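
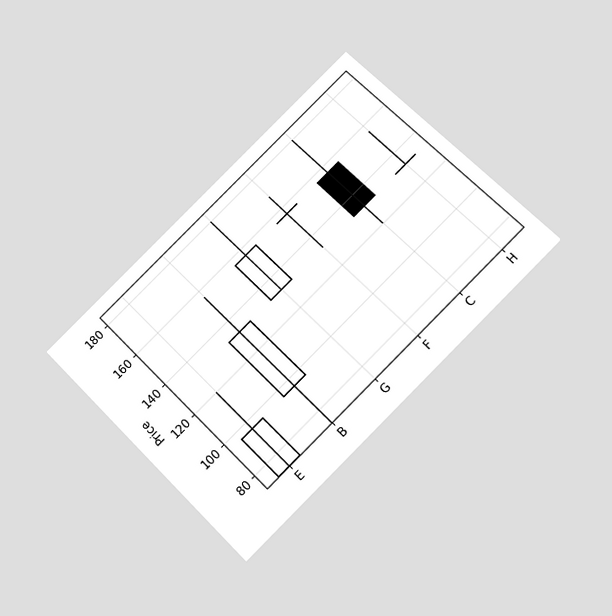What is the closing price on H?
The chart is tilted about 45° counter-clockwise and viewed slightly from below. The H candle closes at 132.

132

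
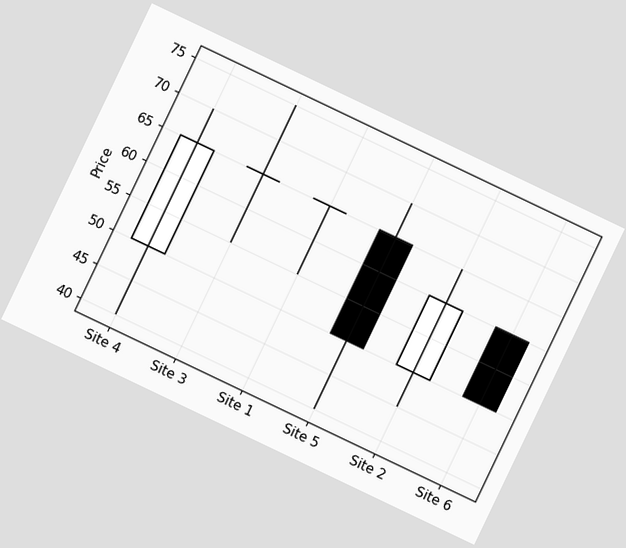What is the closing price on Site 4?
The chart is tilted about 26° clockwise. The Site 4 candle closes at 65.

65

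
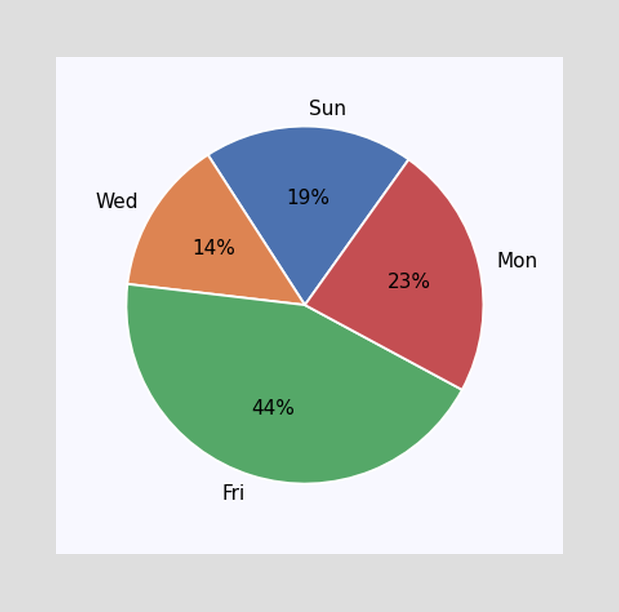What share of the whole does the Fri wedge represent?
The Fri slice takes up 44% of the pie.

44%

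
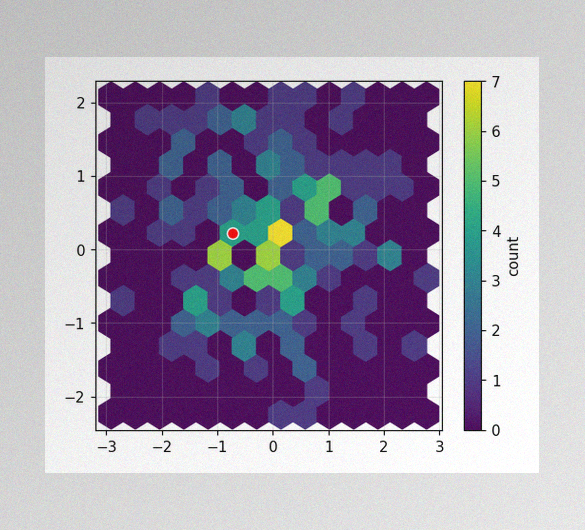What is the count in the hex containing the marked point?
The image has some photo noise and uneven lighting. The marked hex reads 4 on the colorbar.

4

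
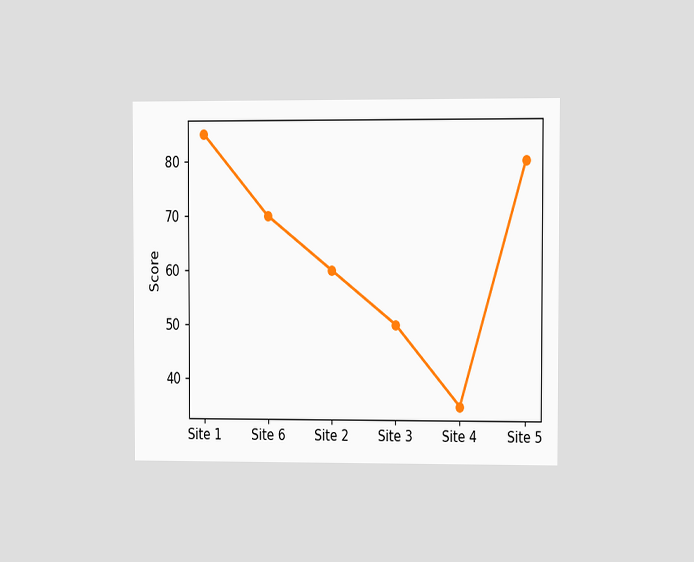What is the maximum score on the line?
The chart is viewed at a slight angle. The highest point is at Site 1, and reading across to the y-axis gives 85.

85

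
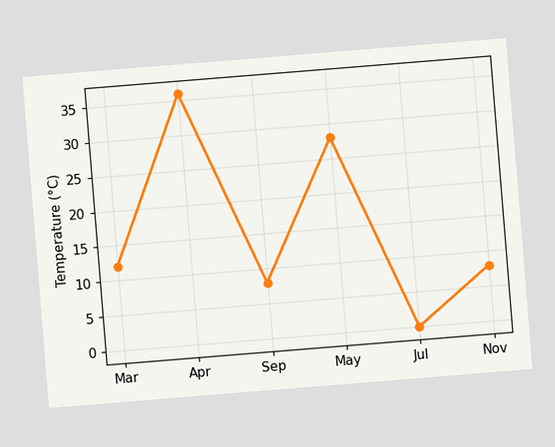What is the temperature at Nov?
The chart is tilted about 5° counter-clockwise. At Nov, the line is at 8°C.

8°C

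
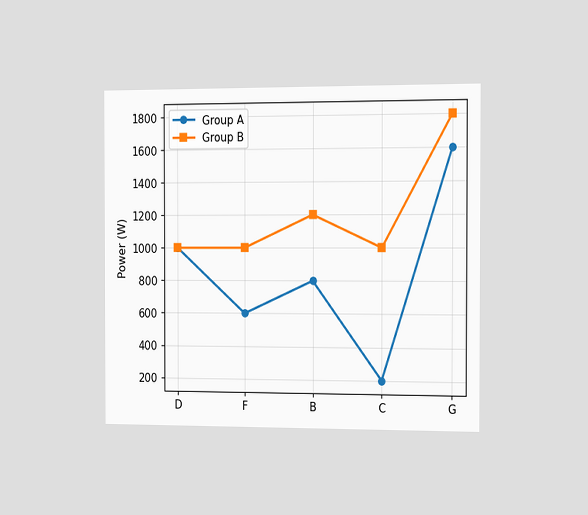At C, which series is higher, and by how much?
The chart is viewed slightly from the right. At C, Group B sits above the other line by 800W.

Group B, by 800W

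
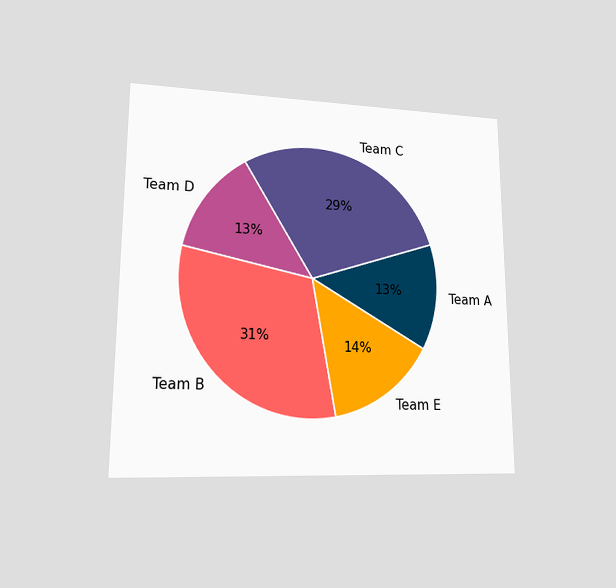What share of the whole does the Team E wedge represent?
The chart is viewed at a slight angle. The Team E slice takes up 14% of the pie.

14%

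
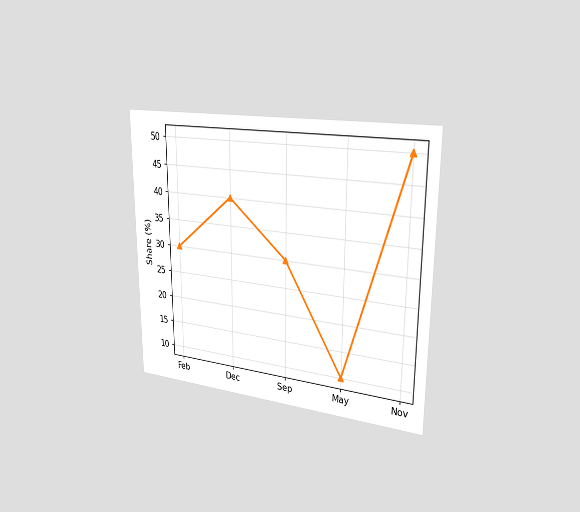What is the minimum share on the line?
The chart is viewed slightly from the right. The lowest point is at May, and reading across to the y-axis gives 10%.

10%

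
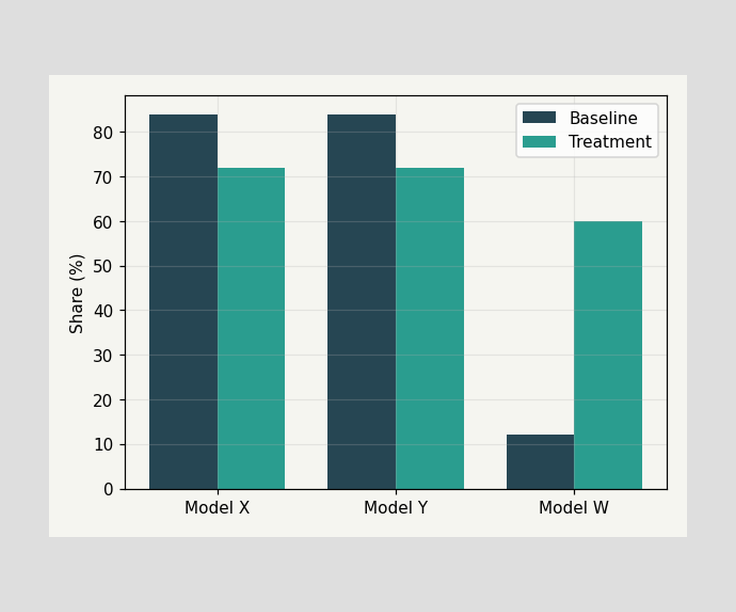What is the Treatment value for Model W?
60%

The Treatment bar at Model W reaches 60% on the y-axis.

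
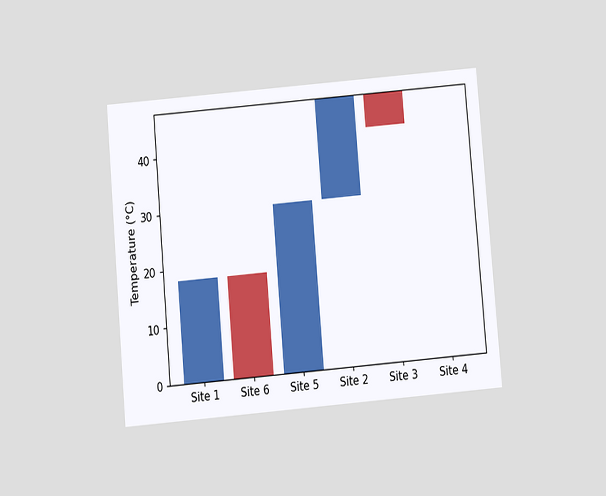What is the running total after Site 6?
The chart is tilted about 5° counter-clockwise and viewed slightly from below. After Site 6 the running total reaches 0°C.

0°C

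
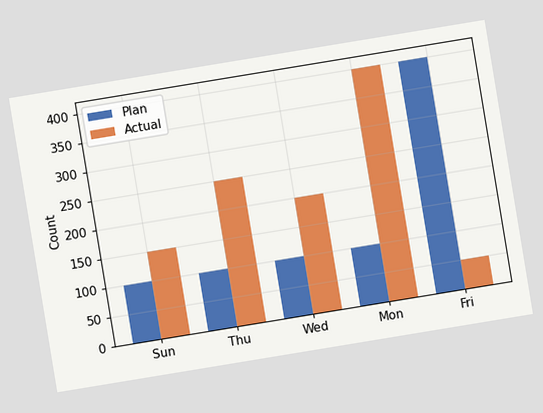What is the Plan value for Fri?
The chart is tilted about 9° counter-clockwise. The Plan bar at Fri reaches 400 on the y-axis.

400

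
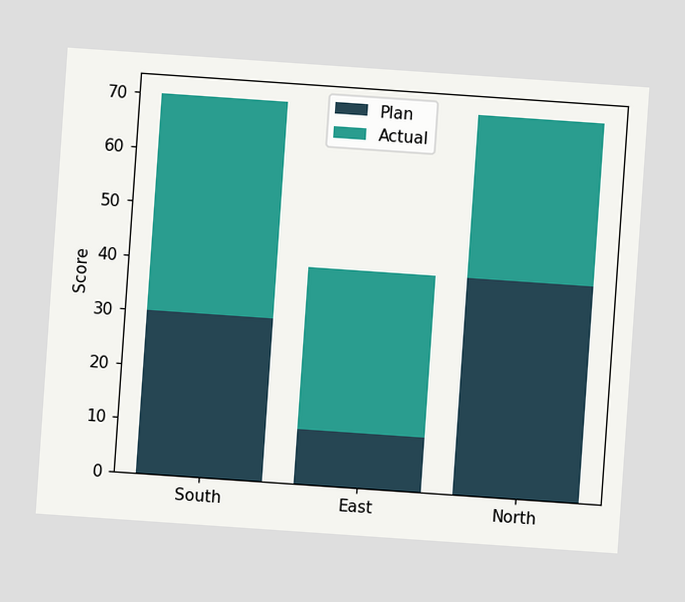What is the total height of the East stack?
40

The chart is tilted about 4° clockwise. The East stack's top reaches 40 on the y-axis.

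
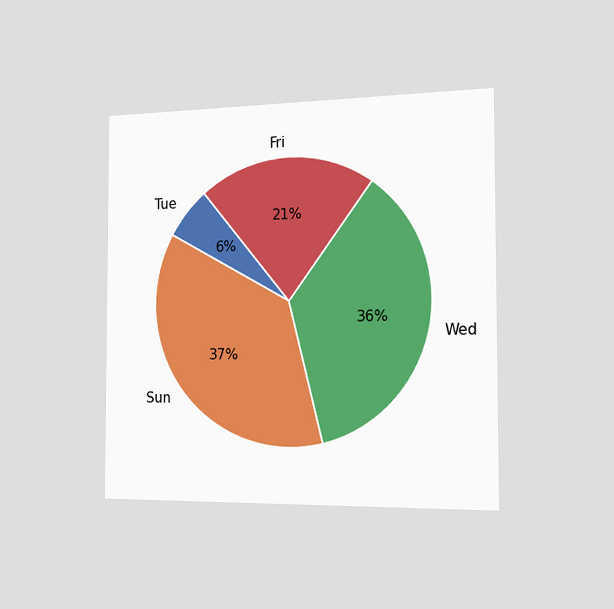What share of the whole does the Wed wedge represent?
36%

The chart is viewed slightly from the right. The Wed slice takes up 36% of the pie.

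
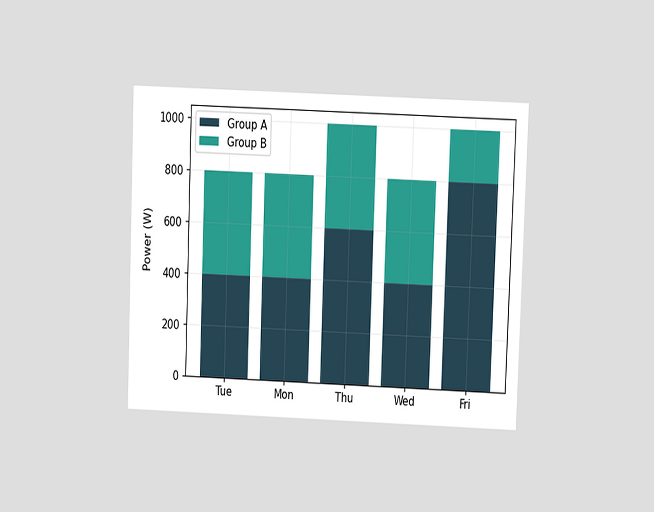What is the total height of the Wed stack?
The chart is tilted about 2° clockwise and viewed at a slight angle. The Wed stack's top reaches 800W on the y-axis.

800W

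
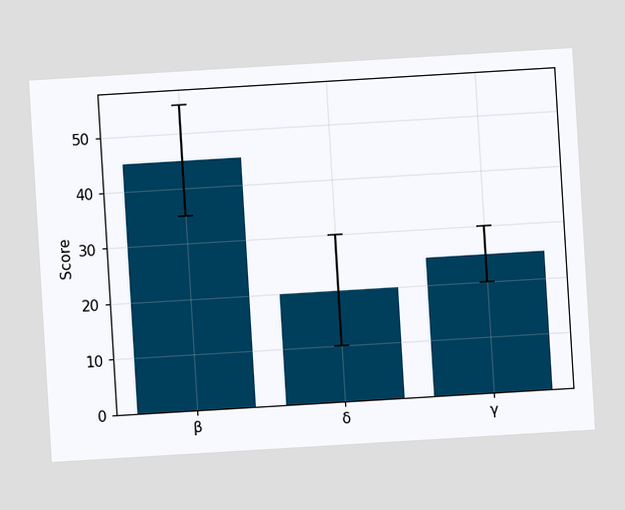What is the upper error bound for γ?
30

The chart is tilted about 3° counter-clockwise. The γ bar's upper whisker reaches 30.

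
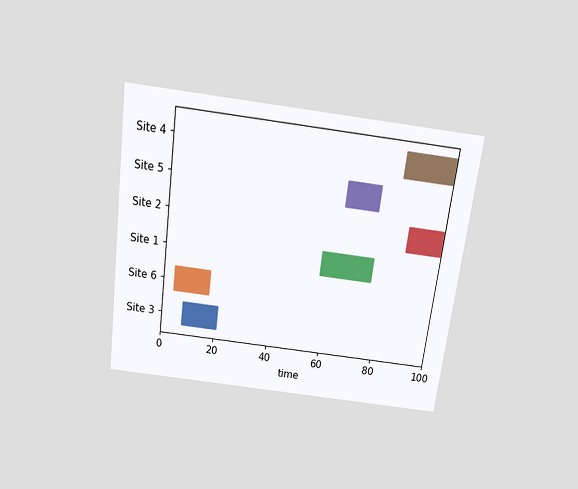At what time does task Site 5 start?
63

The chart is tilted about 7° clockwise and viewed slightly from above. The Site 5 bar begins at t=63.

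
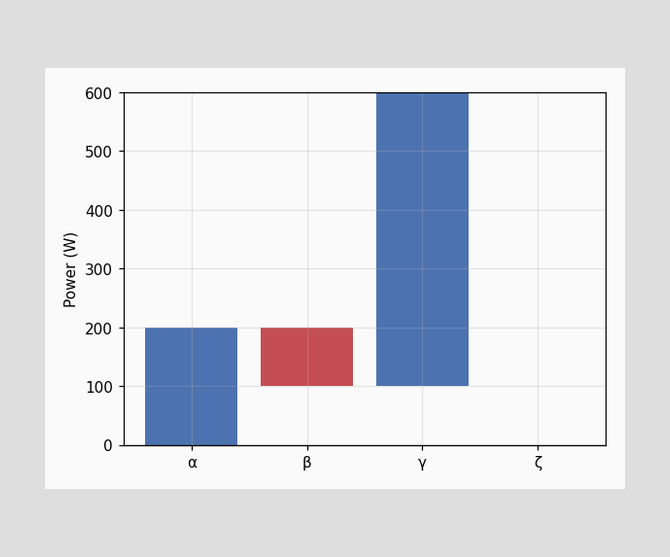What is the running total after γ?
After γ the running total reaches 600W.

600W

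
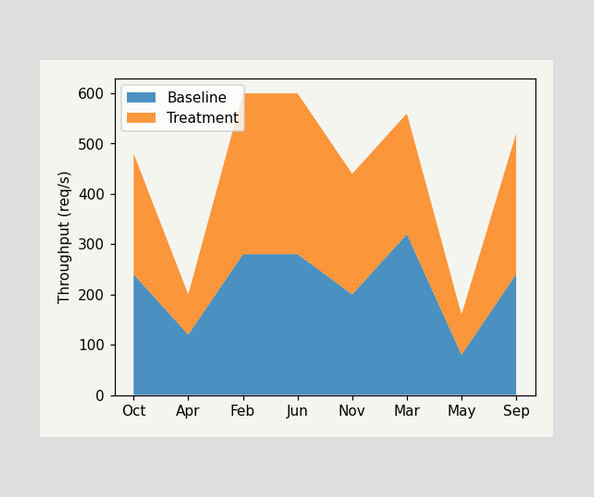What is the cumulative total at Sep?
The stacked total at Sep reaches 520req/s.

520req/s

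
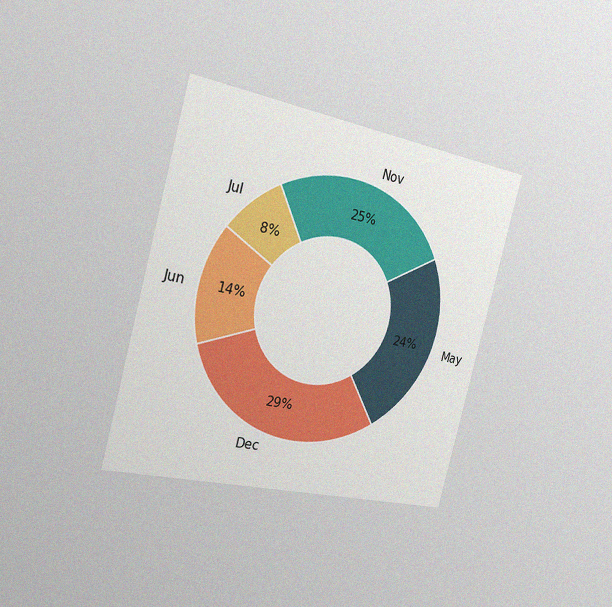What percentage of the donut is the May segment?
The chart is tilted about 15° clockwise and viewed slightly from the left, with some photo noise. The May segment takes up 24% of the ring.

24%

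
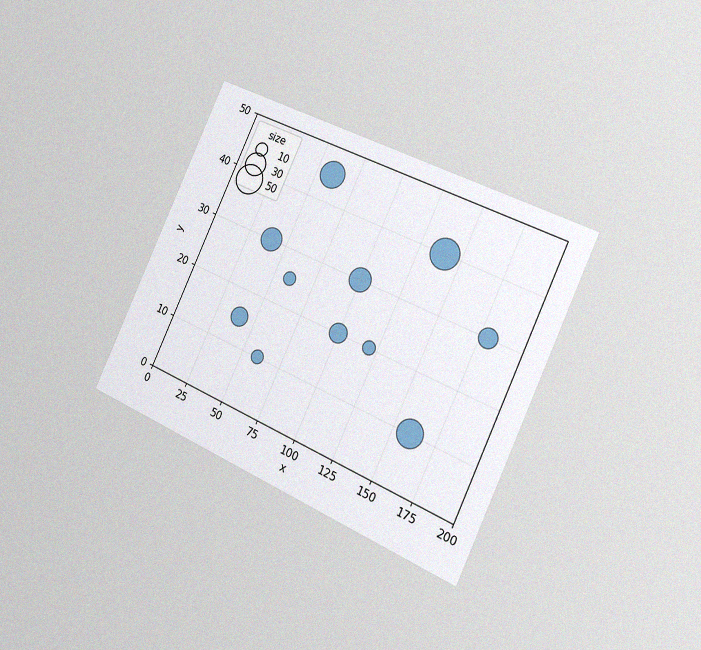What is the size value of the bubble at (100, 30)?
The chart is tilted about 25° clockwise and viewed slightly from the right, with some photo noise. Matching the bubble at (100, 30) against the size legend gives 30.

30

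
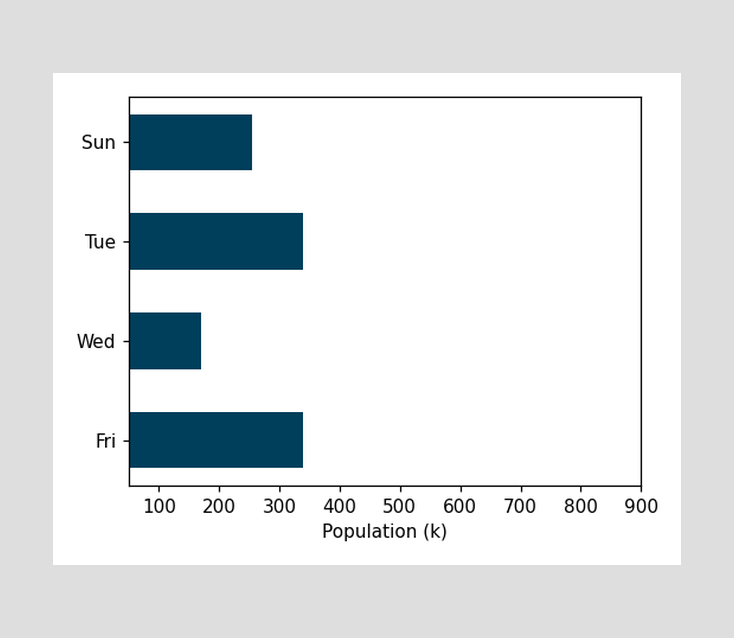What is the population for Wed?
Reading along the chart's x-axis, the Wed bar reaches 170k.

170k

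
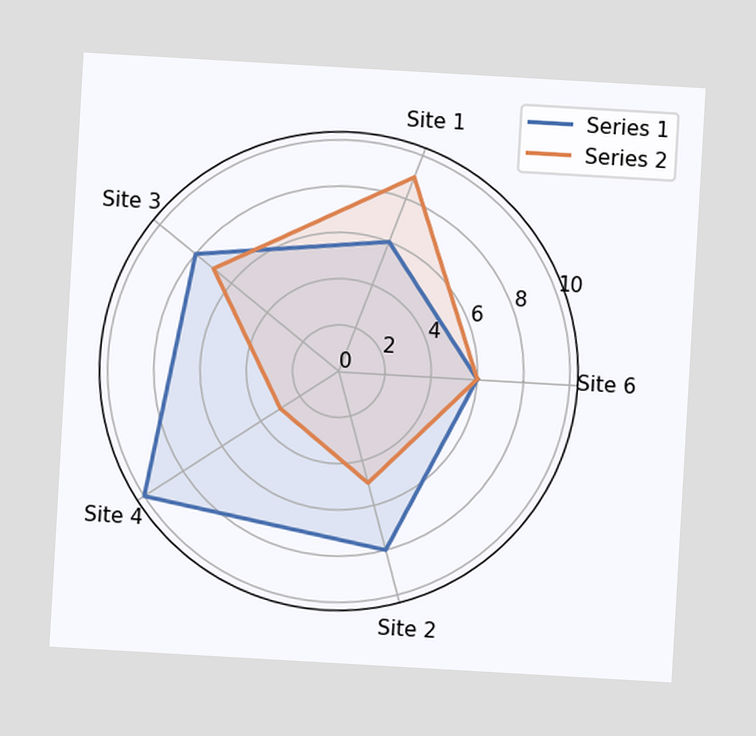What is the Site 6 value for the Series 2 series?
The chart is tilted about 3° clockwise. On the Site 6 axis, Series 2 reaches 6.

6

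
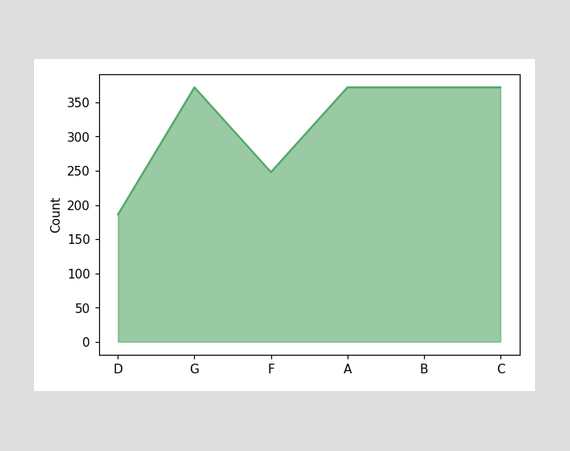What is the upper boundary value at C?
372

At C the upper boundary is at 372.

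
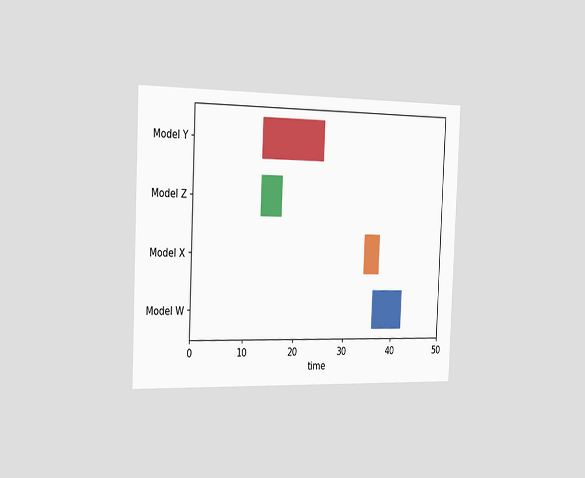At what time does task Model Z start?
The chart is tilted about 2° clockwise and viewed slightly from the left. The Model Z bar begins at t=13.

13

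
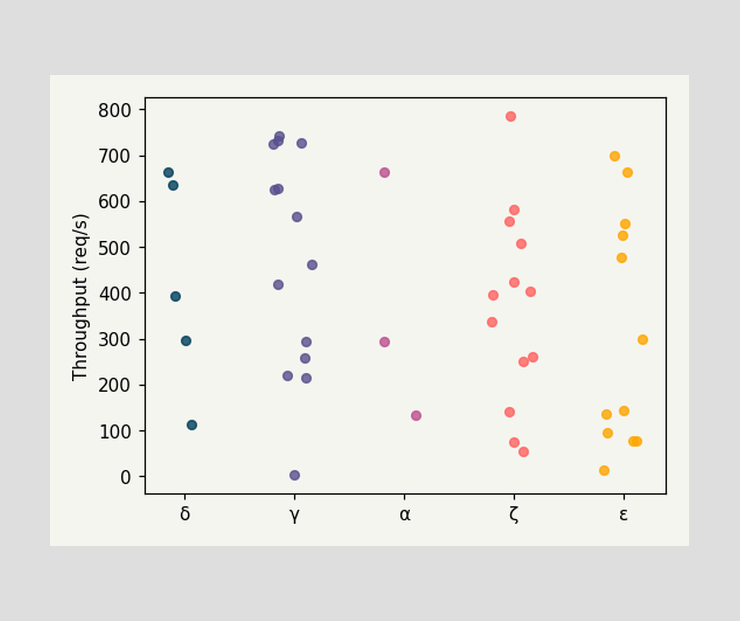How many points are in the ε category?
12

Counting the markers in the ε column gives 12.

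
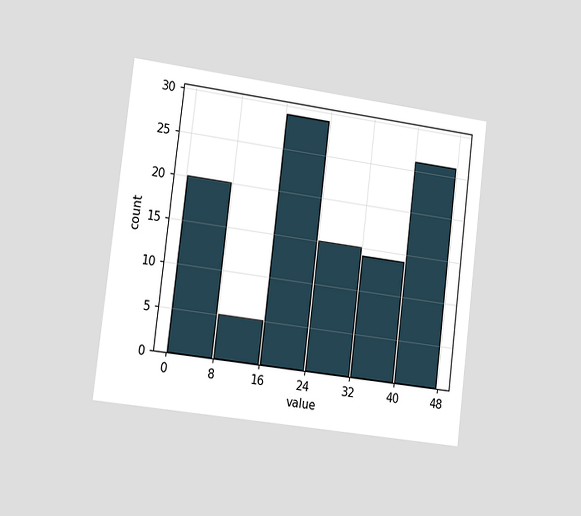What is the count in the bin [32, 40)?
14

The chart is tilted about 7° clockwise and viewed slightly from the left. The [32, 40) bin has height 14.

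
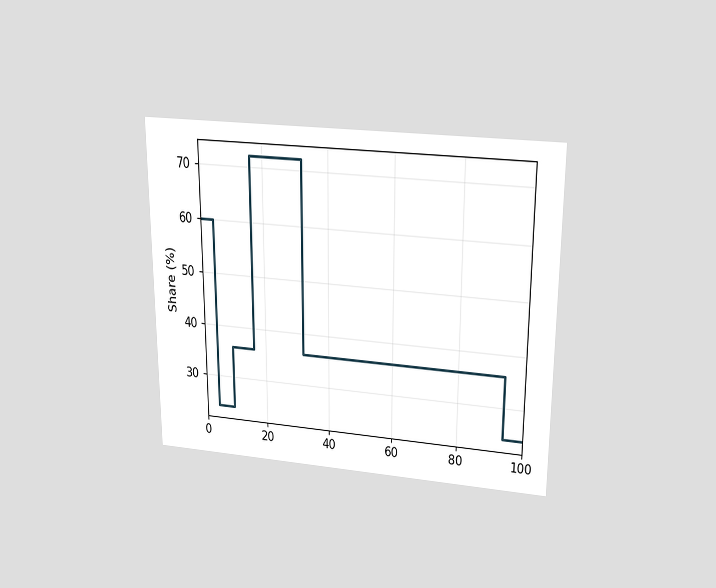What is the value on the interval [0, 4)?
60%

The chart is viewed slightly from above. On [0, 4) the step sits at 60%.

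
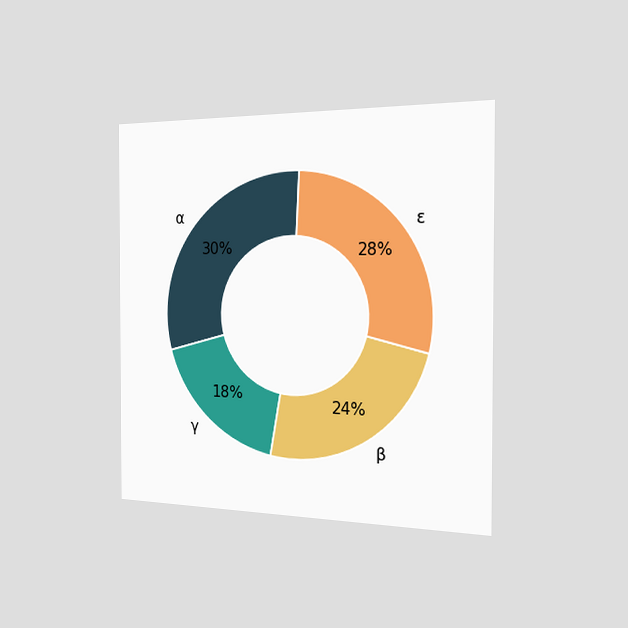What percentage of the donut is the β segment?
24%

The chart is viewed slightly from the right. The β segment takes up 24% of the ring.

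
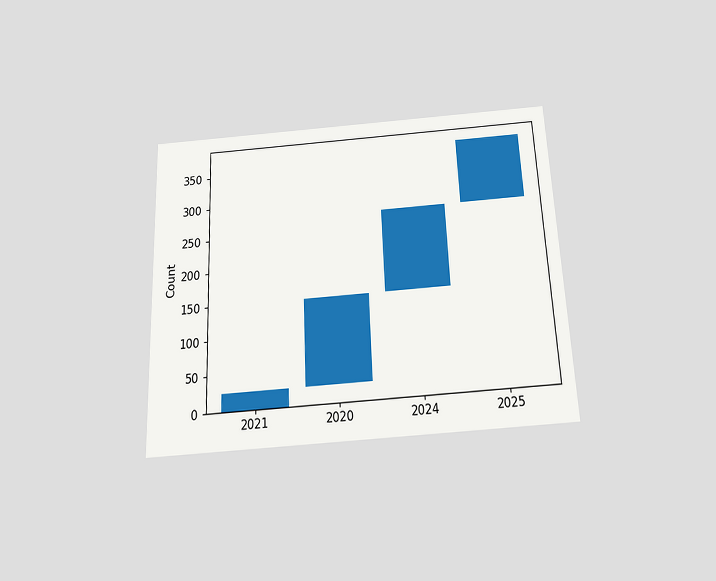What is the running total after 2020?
The chart is tilted about 2° counter-clockwise and viewed slightly from below. After 2020 the running total reaches 150.

150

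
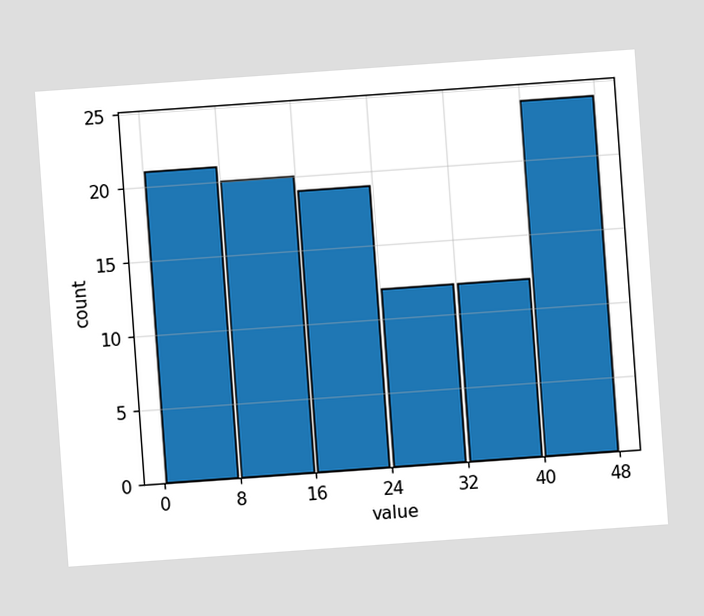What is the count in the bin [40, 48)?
The chart is tilted about 4° counter-clockwise. The [40, 48) bin has height 24.

24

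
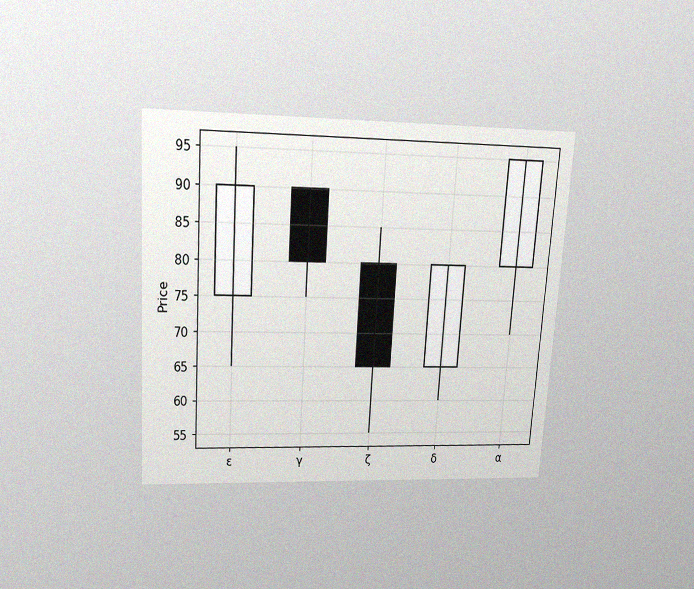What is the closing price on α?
95

The chart is tilted about 4° clockwise and viewed slightly from above, with some photo noise. The α candle closes at 95.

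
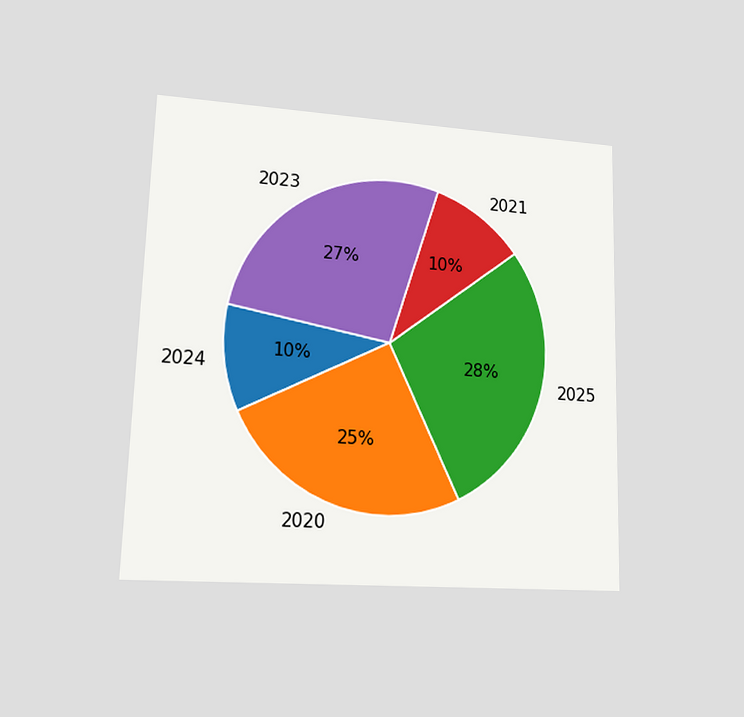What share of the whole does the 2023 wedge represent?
27%

The chart is viewed at a slight angle. The 2023 slice takes up 27% of the pie.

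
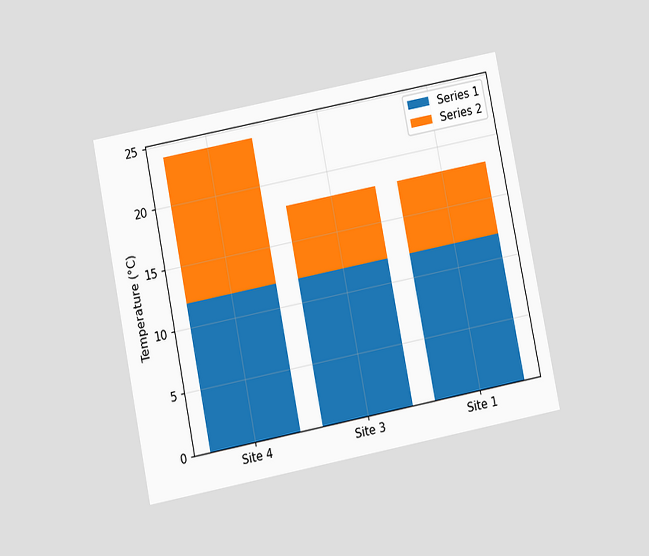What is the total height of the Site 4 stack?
The chart is tilted about 11° counter-clockwise and viewed slightly from below. The Site 4 stack's top reaches 24°C on the y-axis.

24°C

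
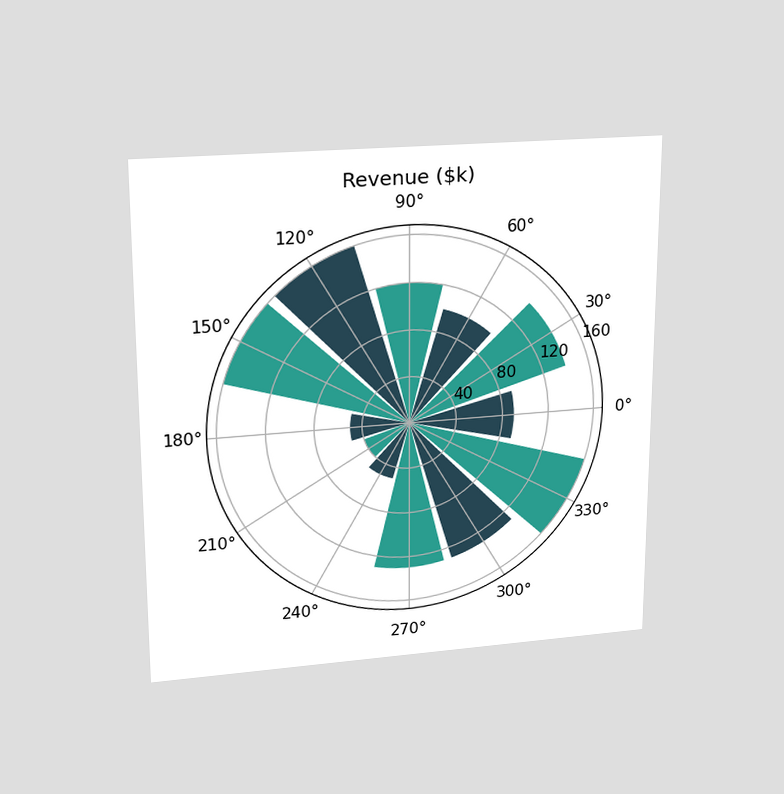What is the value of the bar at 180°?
$50k

The chart is viewed slightly from above. The bar at 180° reaches $50k on the radial axis.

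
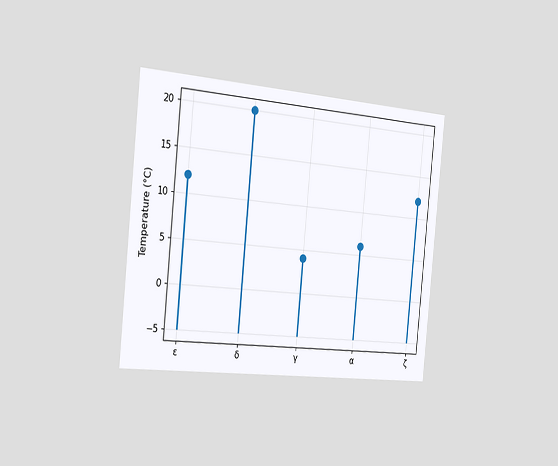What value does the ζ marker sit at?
12°C

The chart is tilted about 6° clockwise and viewed slightly from the left. The ζ marker sits at 12°C.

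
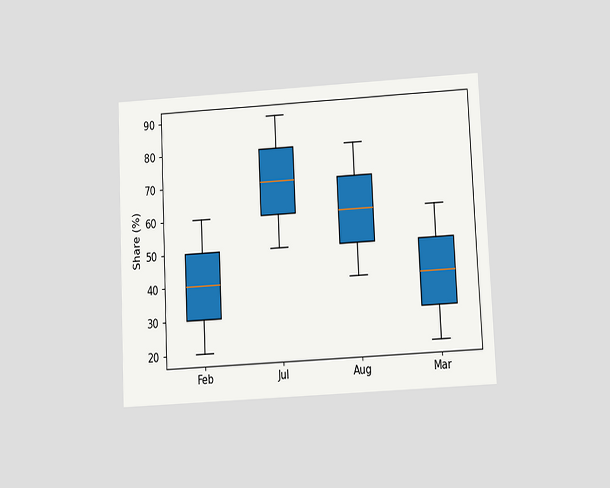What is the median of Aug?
The chart is tilted about 3° counter-clockwise and viewed slightly from below. The median line in the Aug box sits at 60%.

60%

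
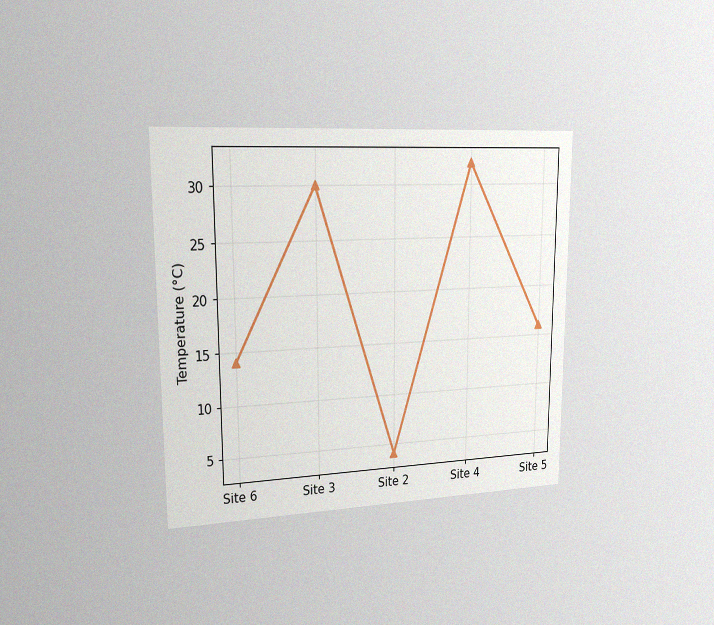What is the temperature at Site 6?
The chart is viewed slightly from the left, with some photo noise. At Site 6, the line is at 14°C.

14°C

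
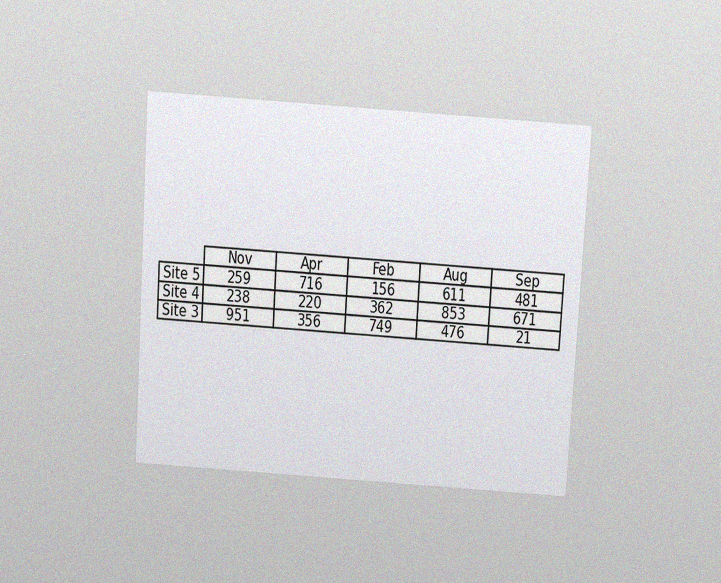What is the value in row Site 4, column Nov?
The chart is tilted about 4° clockwise and viewed slightly from above, with some photo noise. The (Site 4, Nov) cell reads 238.

238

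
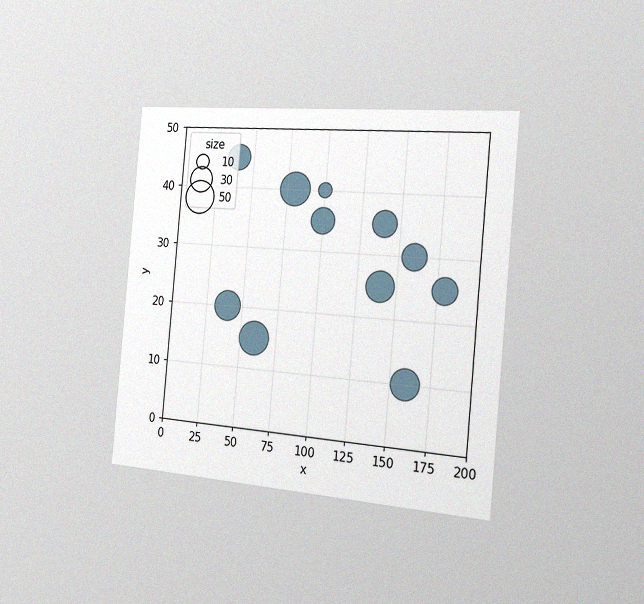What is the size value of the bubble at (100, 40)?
10

The chart is tilted about 5° clockwise and viewed slightly from the right, with some photo noise. Matching the bubble at (100, 40) against the size legend gives 10.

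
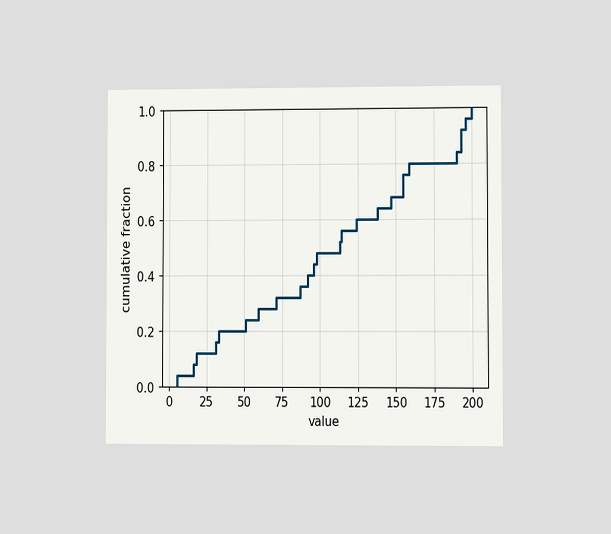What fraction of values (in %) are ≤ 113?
The chart is viewed at a slight angle. At x=113 the ECDF step is at 52%.

52%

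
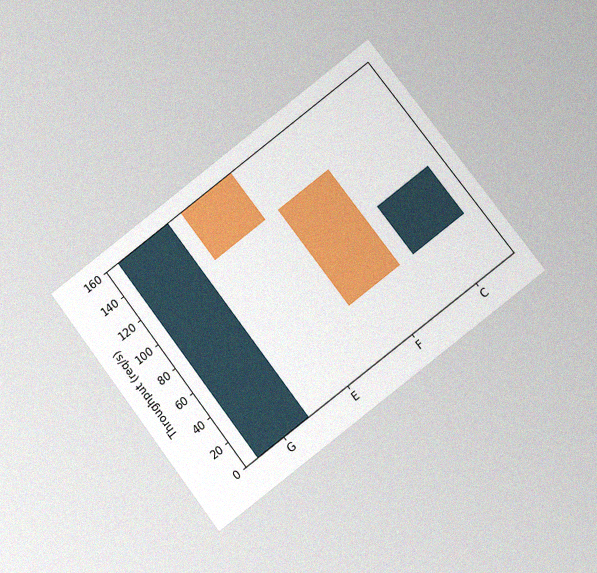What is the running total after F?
40req/s

The chart is tilted about 37° counter-clockwise and viewed at a slight angle, with some photo noise. After F the running total reaches 40req/s.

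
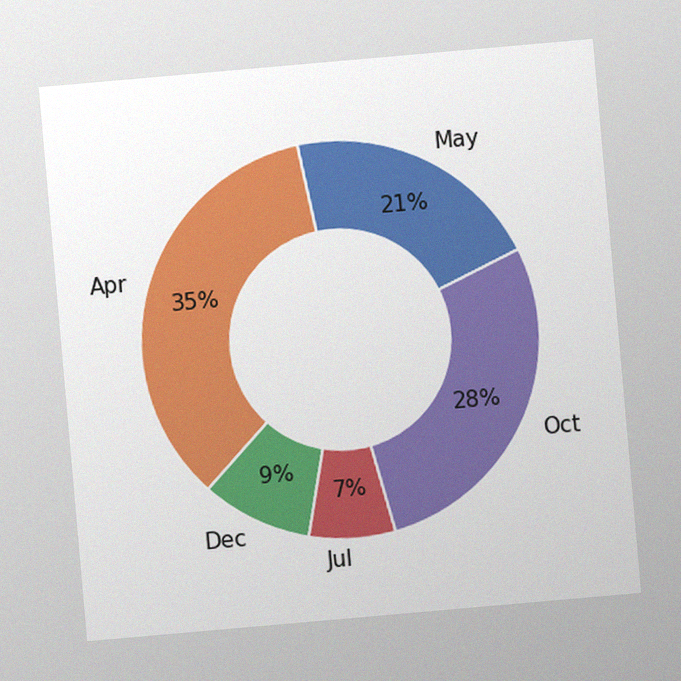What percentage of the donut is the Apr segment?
35%

The chart is tilted about 5° counter-clockwise, with some photo noise. The Apr segment takes up 35% of the ring.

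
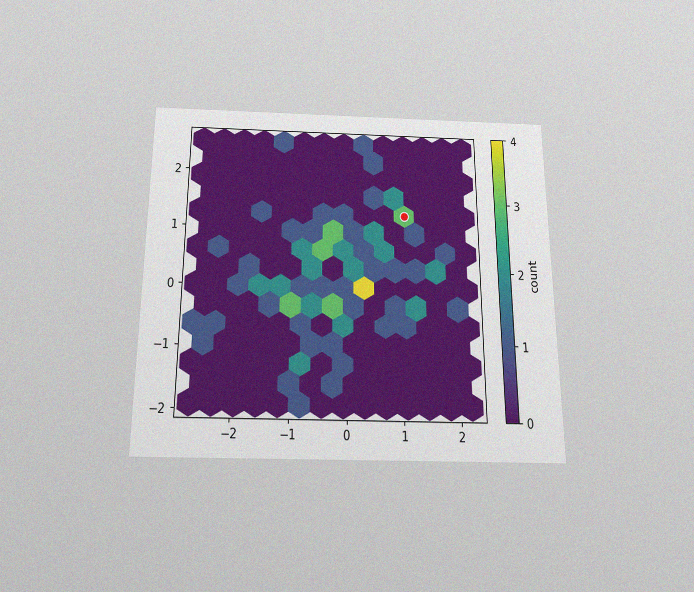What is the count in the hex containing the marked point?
The chart is viewed slightly from below, with some photo noise. The marked hex reads 3 on the colorbar.

3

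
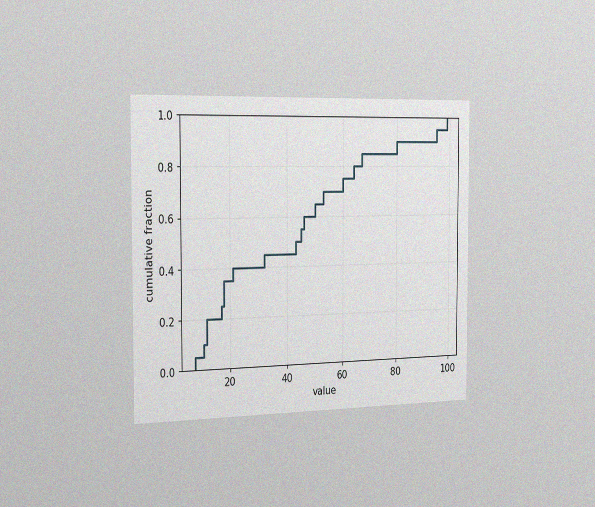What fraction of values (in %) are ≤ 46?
The chart is viewed slightly from the left, with some photo noise. At x=46 the ECDF step is at 60%.

60%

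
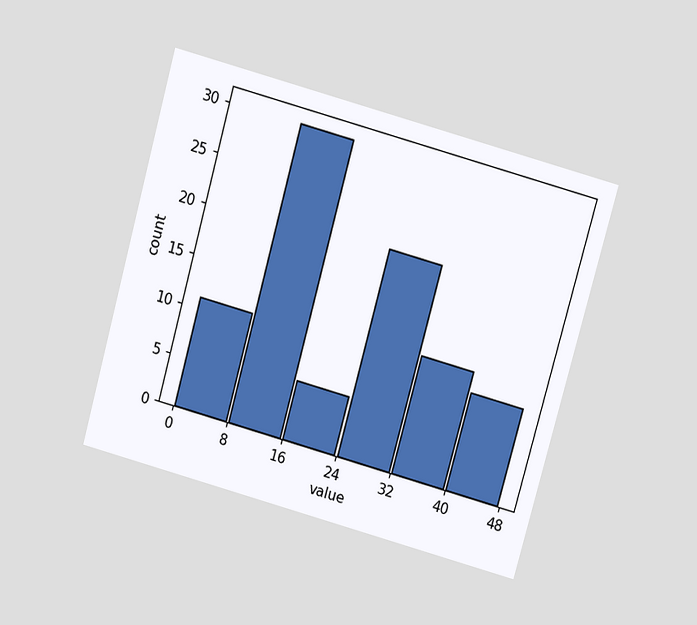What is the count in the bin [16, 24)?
6

The chart is tilted about 15° clockwise and viewed slightly from above. The [16, 24) bin has height 6.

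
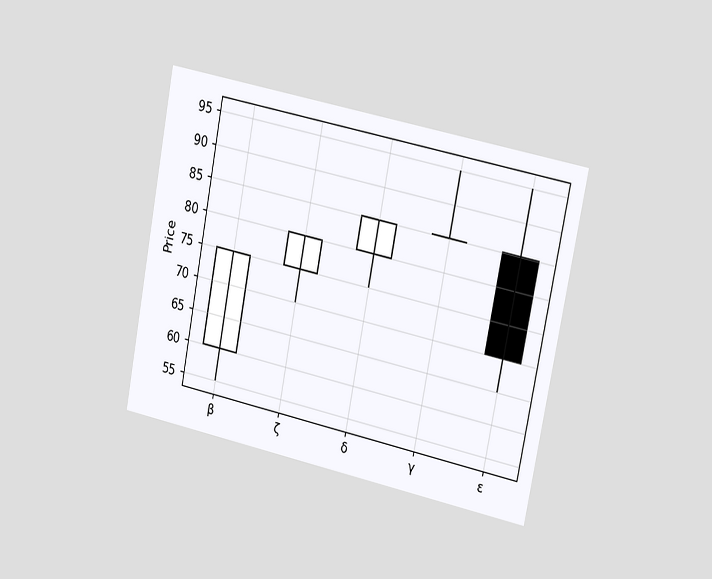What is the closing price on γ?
85

The chart is tilted about 11° clockwise and viewed slightly from the right. The γ candle closes at 85.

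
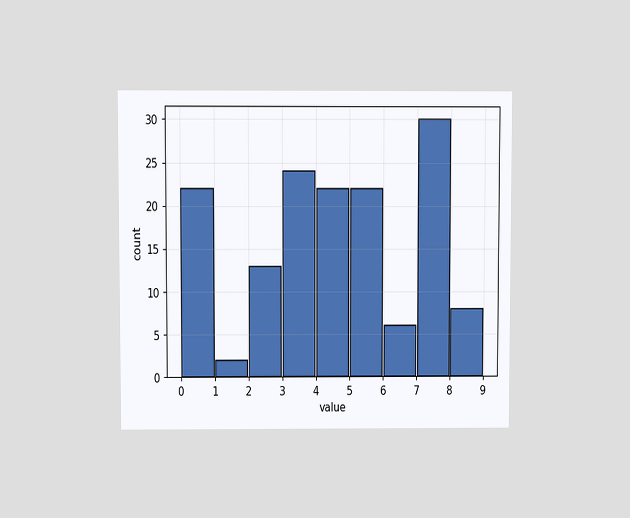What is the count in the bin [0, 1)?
22

The chart is viewed at a slight angle. The [0, 1) bin has height 22.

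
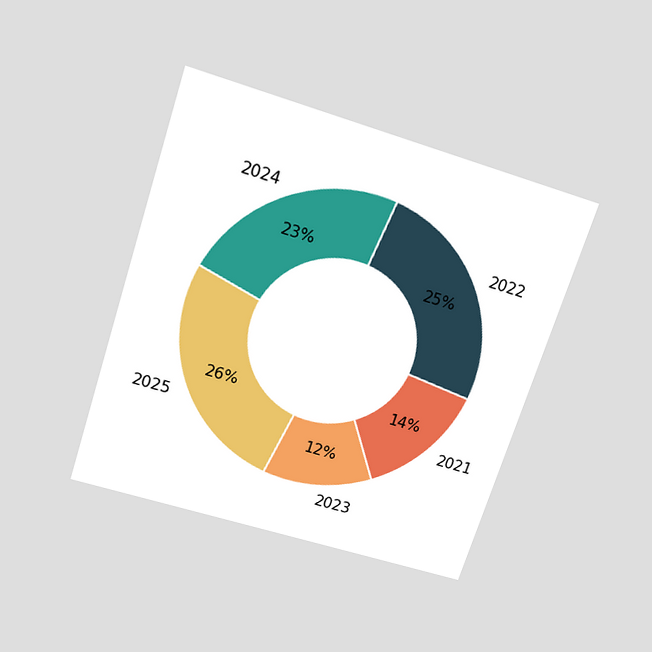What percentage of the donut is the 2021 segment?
14%

The chart is tilted about 18° clockwise and viewed slightly from above. The 2021 segment takes up 14% of the ring.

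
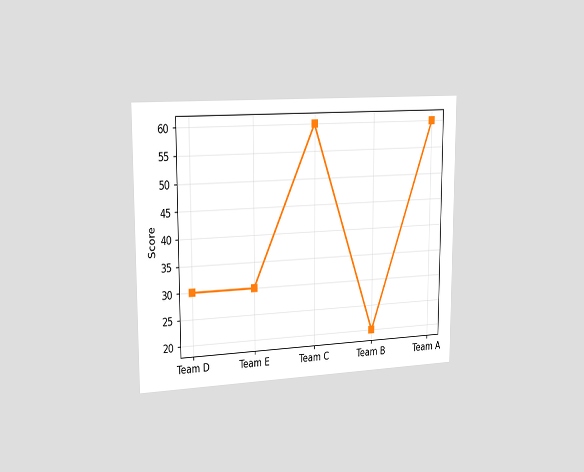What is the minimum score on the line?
The chart is viewed slightly from the left. The lowest point is at Team B, and reading across to the y-axis gives 20.

20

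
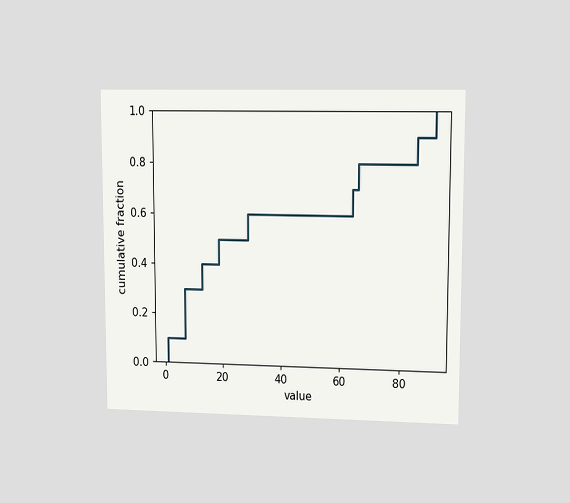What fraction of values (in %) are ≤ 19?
50%

The chart is viewed at a slight angle. At x=19 the ECDF step is at 50%.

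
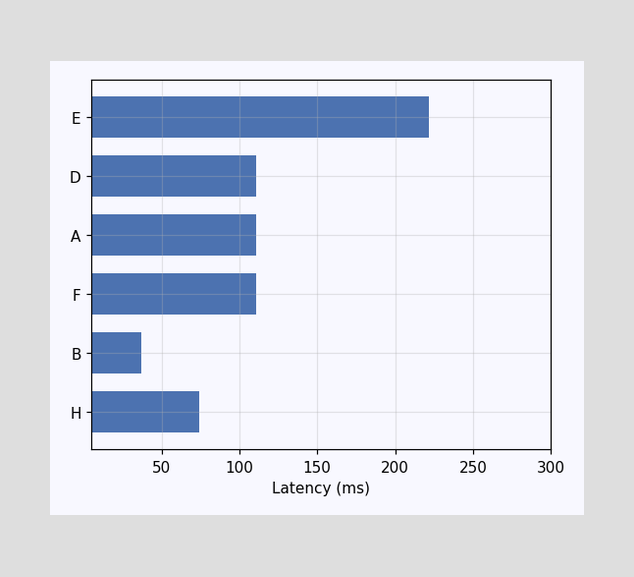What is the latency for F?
111ms

Reading along the chart's x-axis, the F bar reaches 111ms.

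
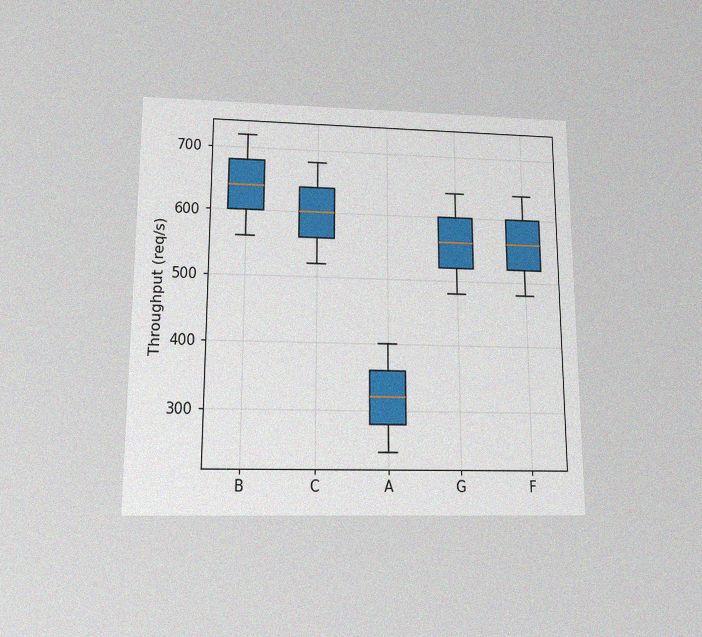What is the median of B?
640req/s

The chart is viewed slightly from below, with some photo noise. The median line in the B box sits at 640req/s.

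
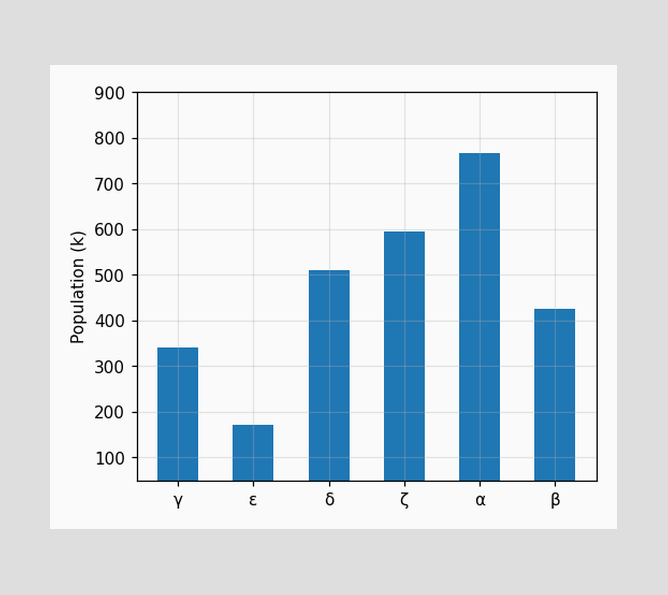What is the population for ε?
170k

Reading along the chart's y-axis, the ε bar reaches 170k.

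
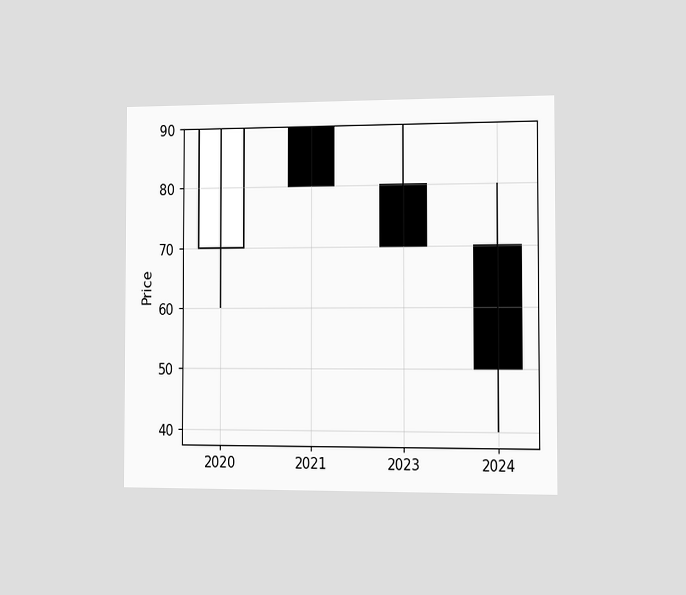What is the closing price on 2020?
The chart is viewed slightly from the right. The 2020 candle closes at 90.

90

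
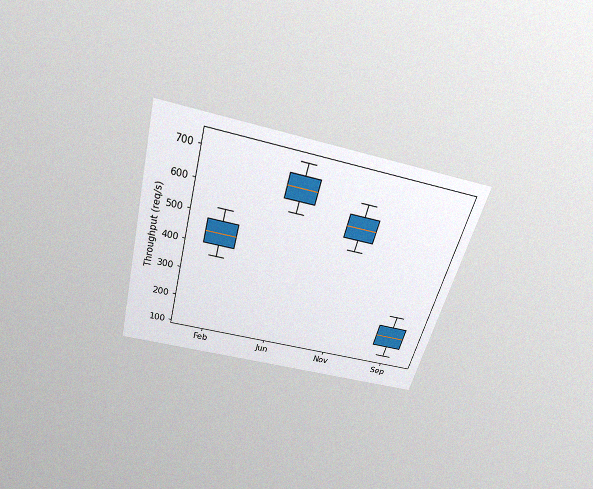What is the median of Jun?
The chart is tilted about 15° clockwise and viewed slightly from above, with some photo noise. The median line in the Jun box sits at 640req/s.

640req/s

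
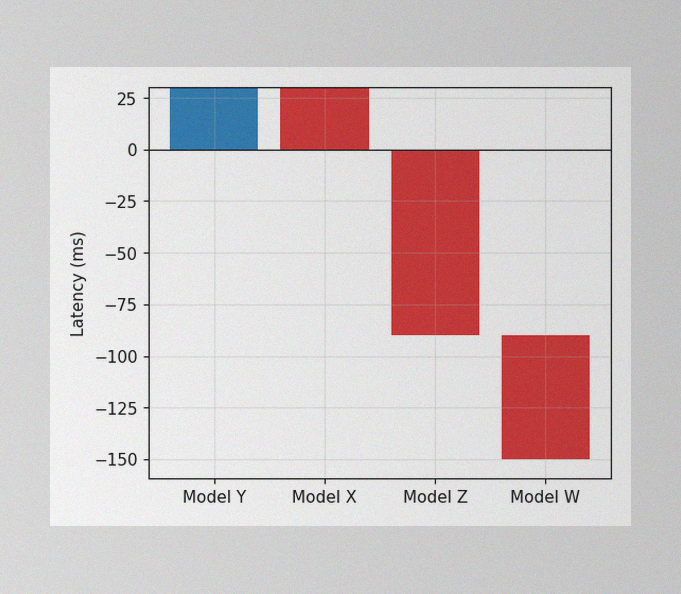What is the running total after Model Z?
The image has some photo noise and uneven lighting. After Model Z the running total reaches -90ms.

-90ms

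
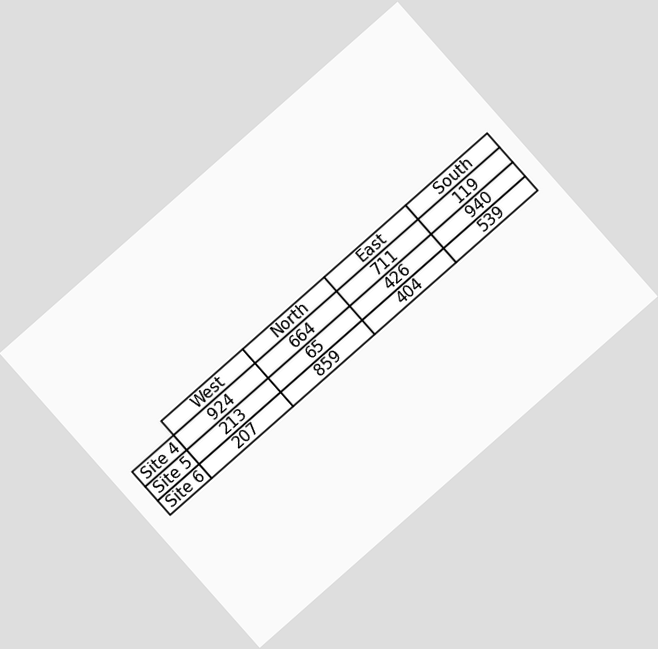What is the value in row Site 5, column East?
The chart is tilted about 41° counter-clockwise. The (Site 5, East) cell reads 426.

426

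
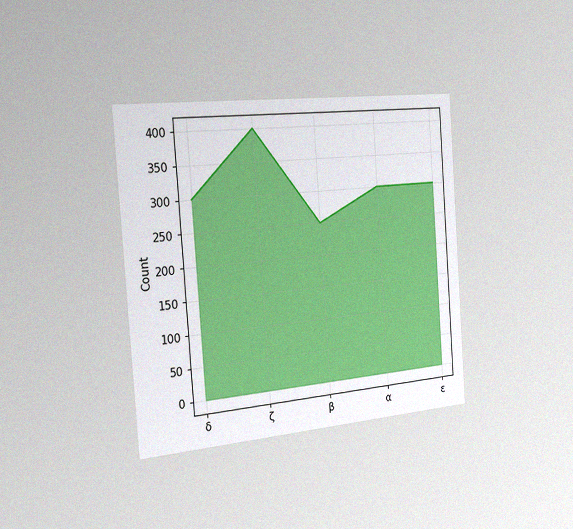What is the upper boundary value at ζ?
The chart is tilted about 4° counter-clockwise and viewed slightly from the left, with some photo noise. At ζ the upper boundary is at 400.

400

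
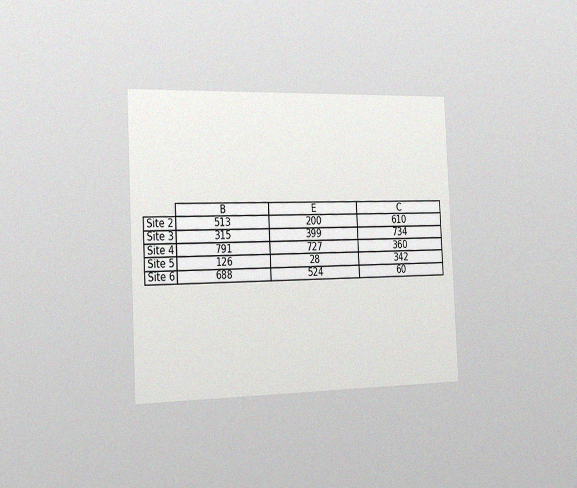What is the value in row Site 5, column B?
126

The chart is tilted about 3° counter-clockwise and viewed slightly from the left, with some photo noise. The (Site 5, B) cell reads 126.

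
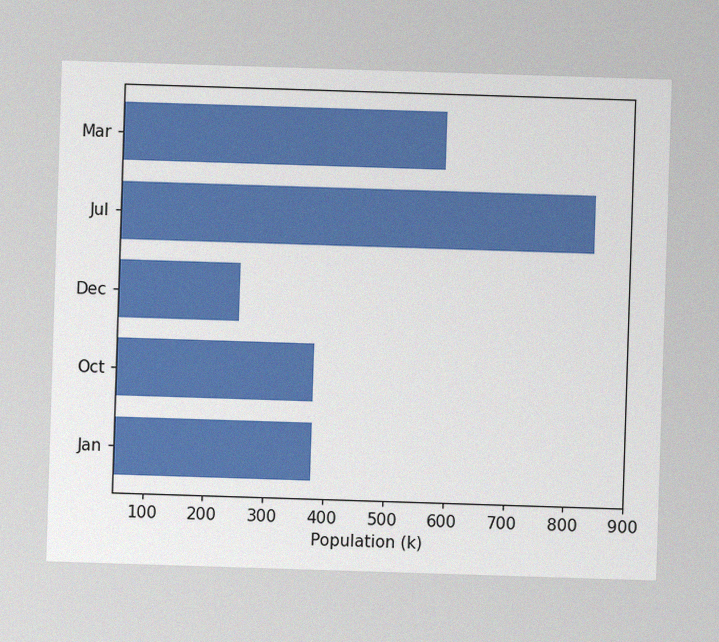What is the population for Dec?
The image has some photo noise and uneven lighting. Reading along the chart's x-axis, the Dec bar reaches 252k.

252k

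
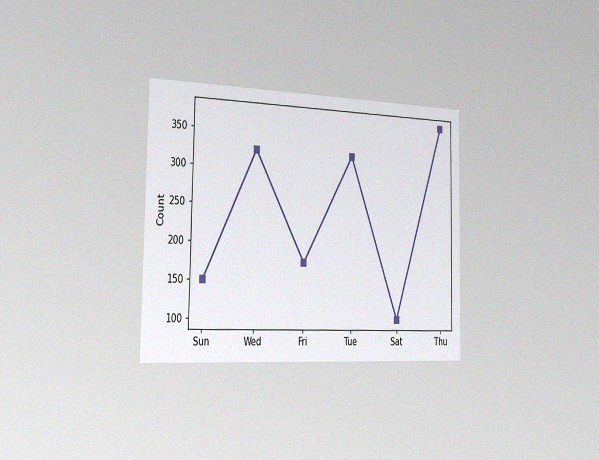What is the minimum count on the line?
100

The chart is viewed slightly from the left, with some photo noise. The lowest point is at Sat, and reading across to the y-axis gives 100.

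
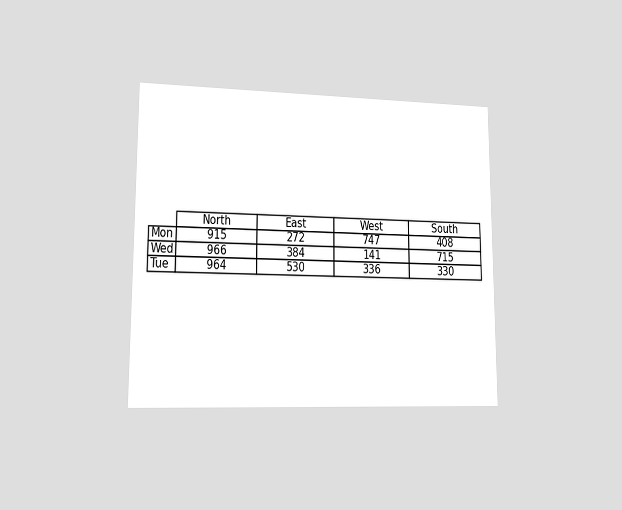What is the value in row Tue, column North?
964

The chart is viewed at a slight angle. The (Tue, North) cell reads 964.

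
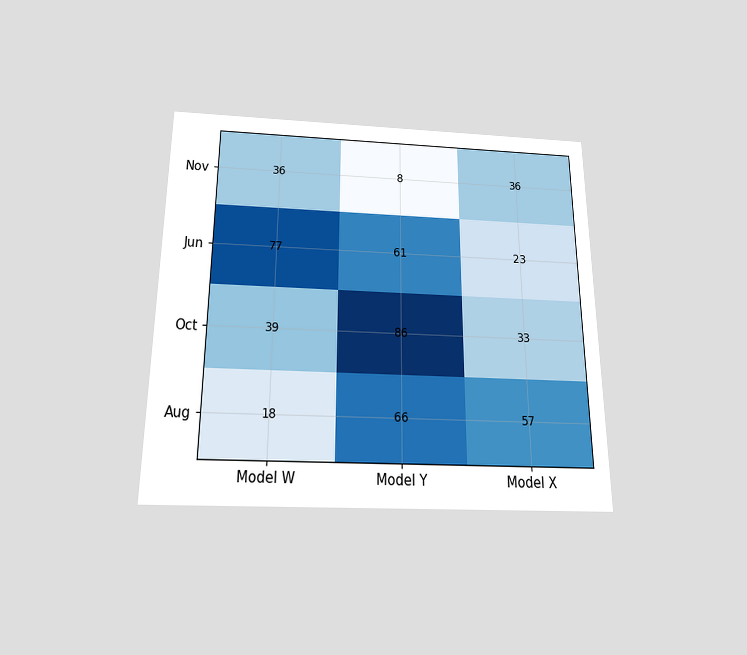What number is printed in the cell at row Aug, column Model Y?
66

The chart is viewed slightly from below. The (Aug, Model Y) cell reads 66.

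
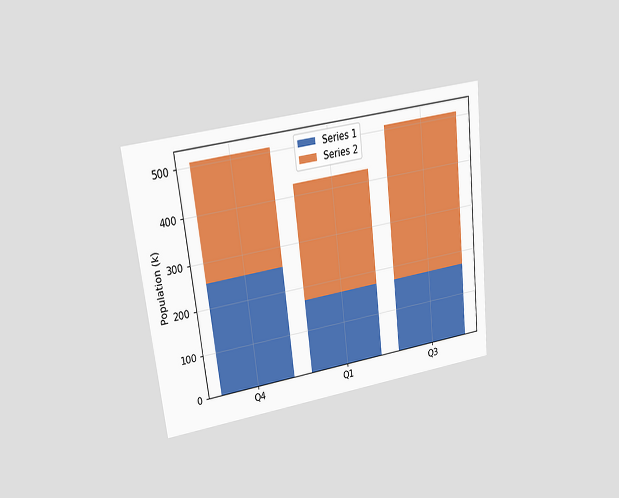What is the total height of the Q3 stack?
The chart is tilted about 7° counter-clockwise and viewed at a slight angle. The Q3 stack's top reaches 510k on the y-axis.

510k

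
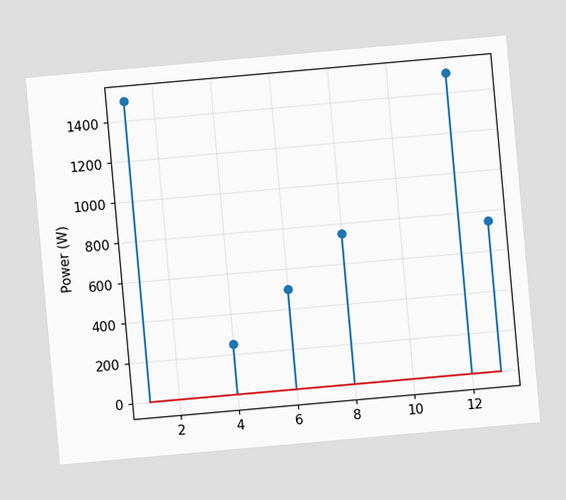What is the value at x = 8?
The chart is tilted about 5° counter-clockwise. The stem at x=8 reaches 750W.

750W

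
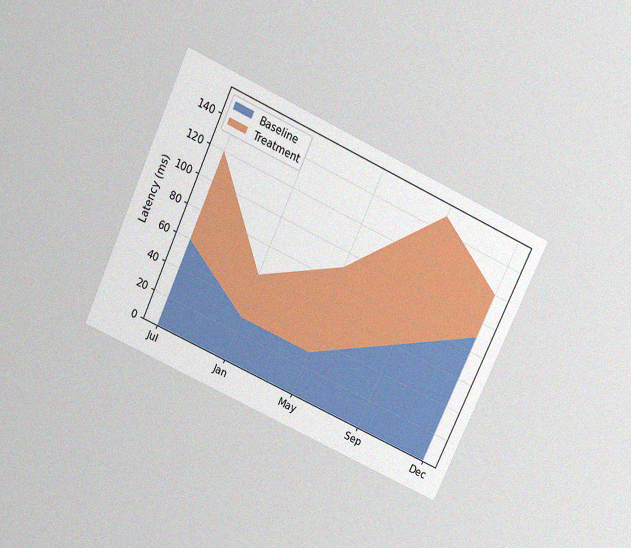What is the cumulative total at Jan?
The chart is tilted about 25° clockwise and viewed slightly from above, with some photo noise. The stacked total at Jan reaches 60ms.

60ms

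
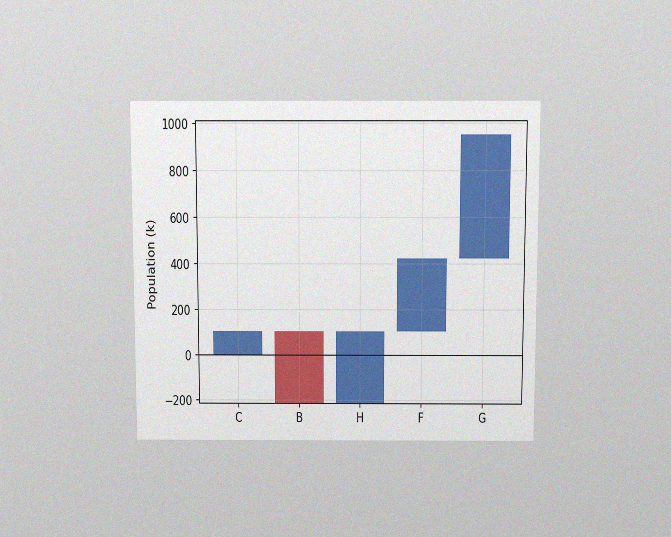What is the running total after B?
-212k

The chart is viewed slightly from above, with some photo noise. After B the running total reaches -212k.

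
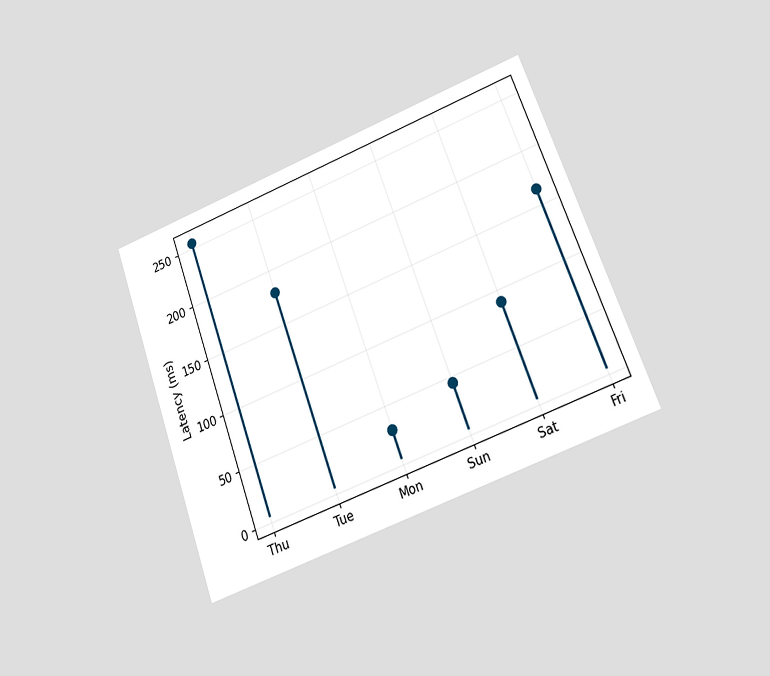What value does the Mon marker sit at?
The chart is tilted about 20° counter-clockwise and viewed at a slight angle. The Mon marker sits at 30ms.

30ms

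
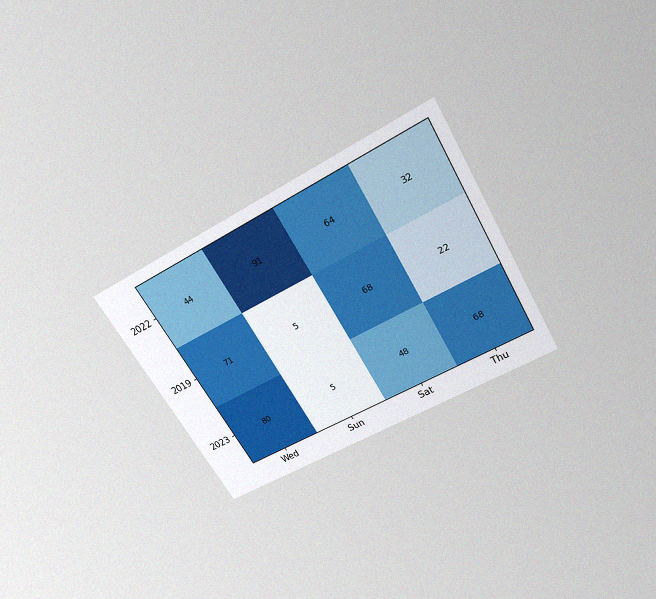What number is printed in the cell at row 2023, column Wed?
80

The chart is tilted about 31° counter-clockwise and viewed slightly from above, with some photo noise. The (2023, Wed) cell reads 80.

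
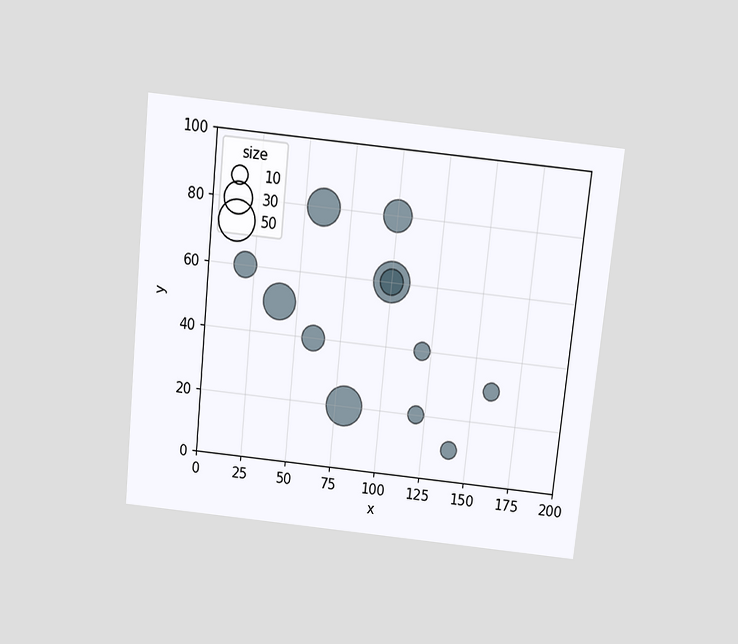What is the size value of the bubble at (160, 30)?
The chart is tilted about 6° clockwise and viewed slightly from above. Matching the bubble at (160, 30) against the size legend gives 10.

10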